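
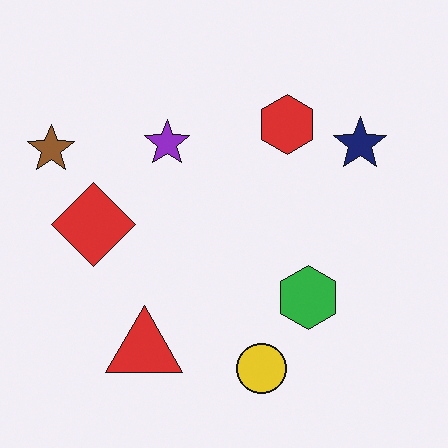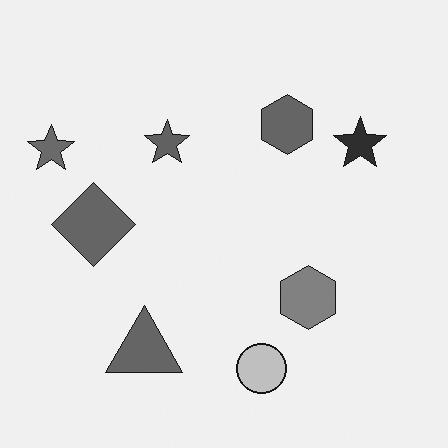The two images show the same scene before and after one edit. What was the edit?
Converted to grayscale.

All color is removed — every shape is now a shade of grey.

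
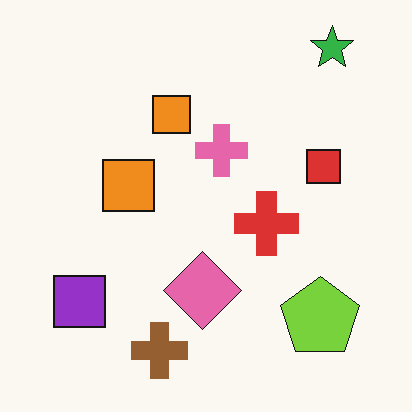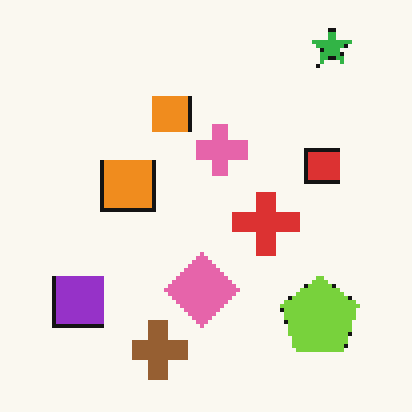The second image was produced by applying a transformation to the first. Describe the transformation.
It was mildly pixelated.

Shapes are reduced to large square blocks; fine edges and outlines are lost — a downscale-then-upscale (mosaic) effect.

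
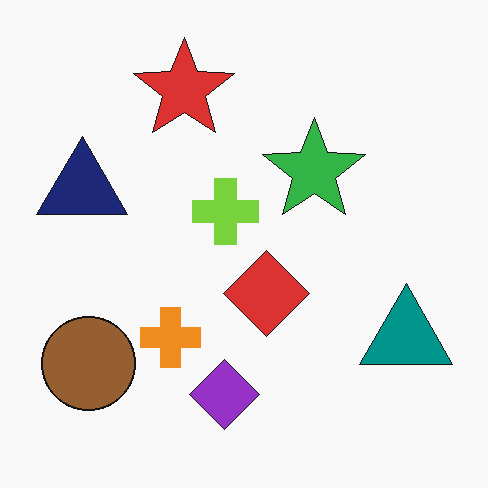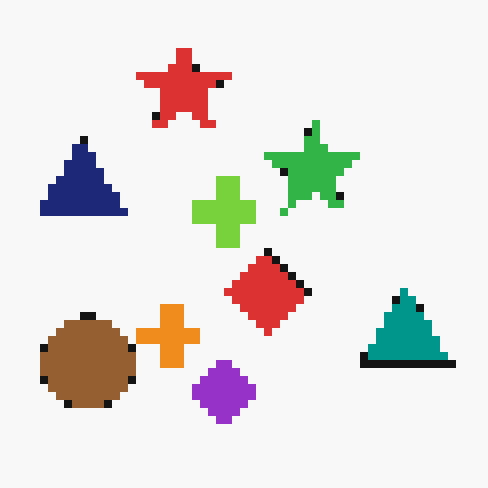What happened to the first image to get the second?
Moderately pixelated.

Shapes are reduced to large square blocks; fine edges and outlines are lost — a downscale-then-upscale (mosaic) effect.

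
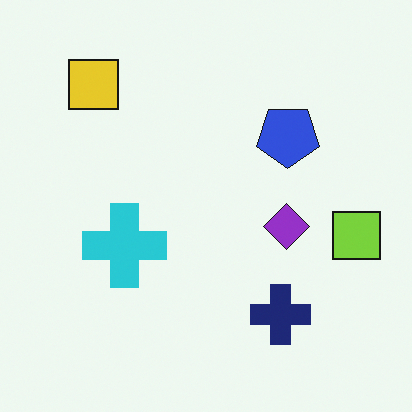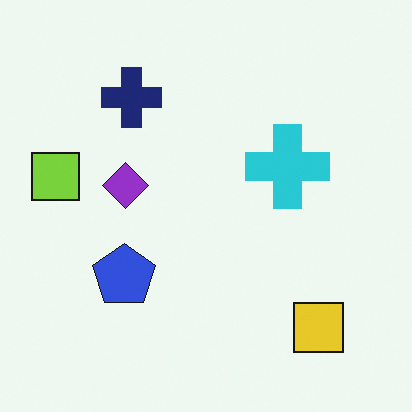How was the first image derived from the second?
Rotated 180°.

The yellow square sits in the bottom-right of the second image and the top-left of the first — consistent with a whole-image 180° rotation.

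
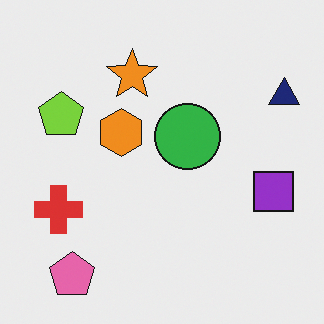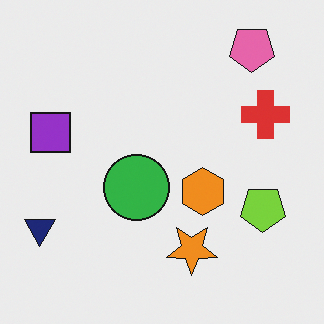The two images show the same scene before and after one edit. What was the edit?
The transformation is: rotated 180°.

The pink pentagon sits in the bottom-left of the first image and the top-right of the second — consistent with a whole-image 180° rotation.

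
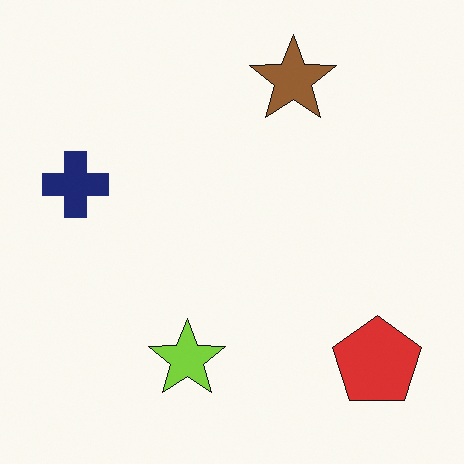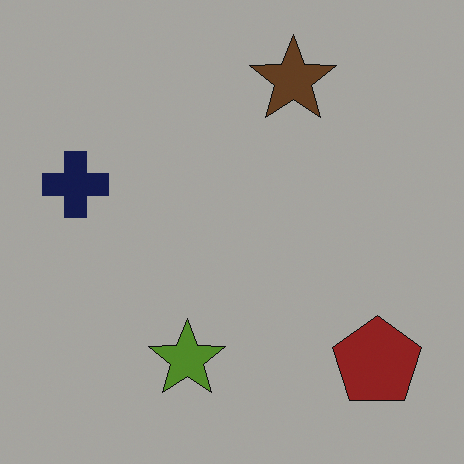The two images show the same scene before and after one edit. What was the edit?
This is the original image substantially darkened.

Every pixel — background and shapes alike — is uniformly darkened.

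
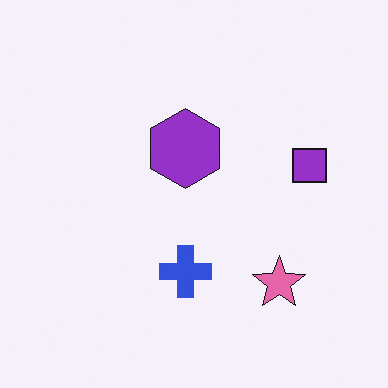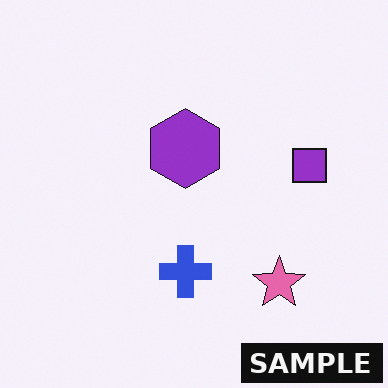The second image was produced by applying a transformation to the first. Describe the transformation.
This is the original image watermarked with the text "SAMPLE" in the lower-right corner.

A dark label reading "SAMPLE" appears in the lower-right corner.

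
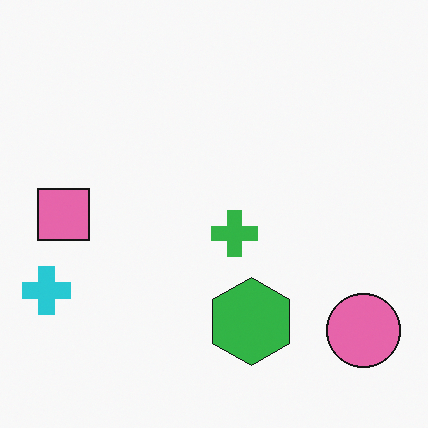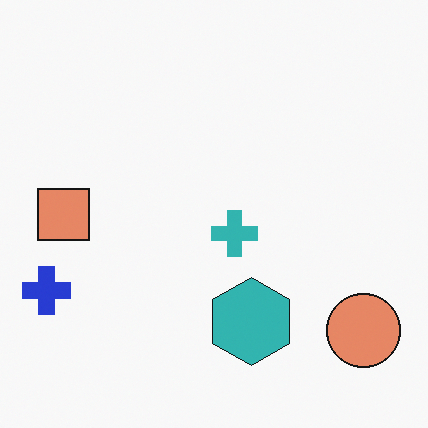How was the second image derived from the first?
It was hue-shifted slightly.

Every shape's color has rotated by the same amount around the hue wheel — a uniform hue shift.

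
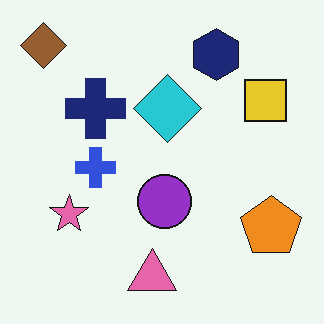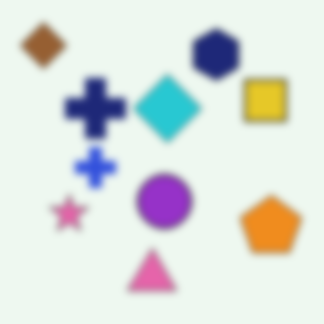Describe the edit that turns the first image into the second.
This is the original image noticeably gaussian-blurred.

Shape edges and outlines are uniformly softened across the whole image.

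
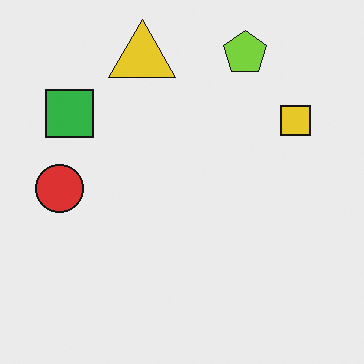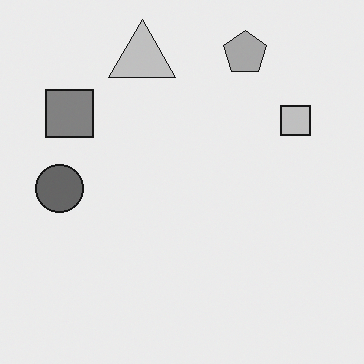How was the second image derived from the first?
This is the original image converted to grayscale.

All color is removed — every shape is now a shade of grey.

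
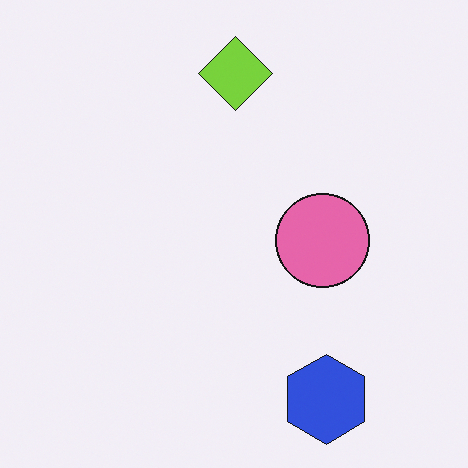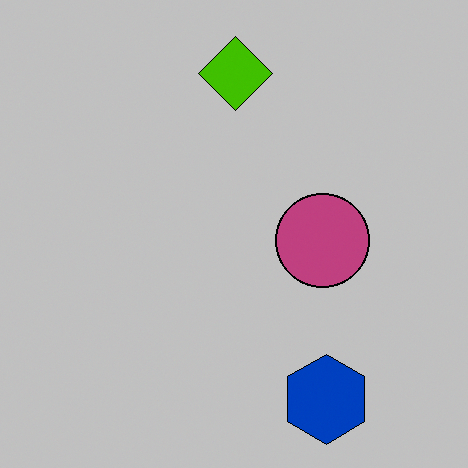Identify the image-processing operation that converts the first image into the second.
The image was aggressively posterized.

Each flat color has snapped to a coarser quantized level — most visibly, the near-white background has dropped to a flat grey.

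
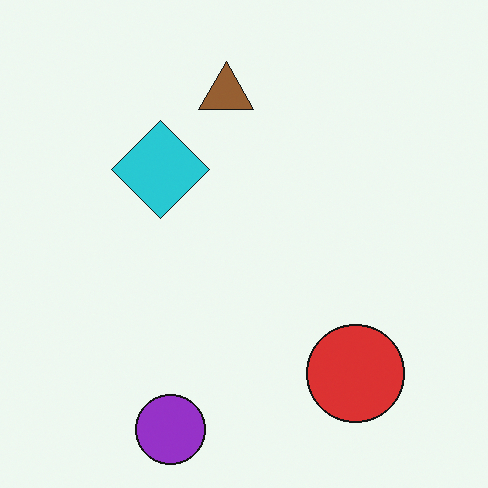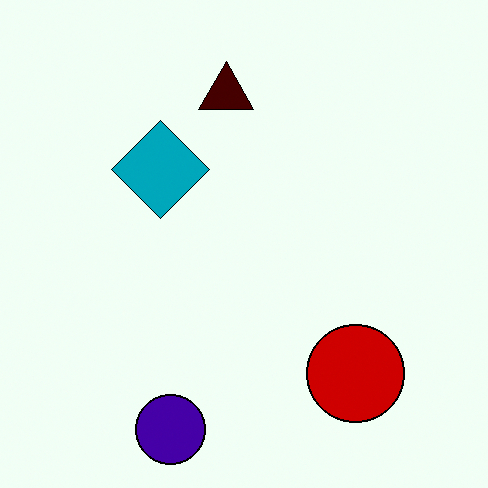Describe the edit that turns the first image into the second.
The second image is the first boosted in contrast.

Tones are pushed away from mid-grey across the whole image — a global contrast change.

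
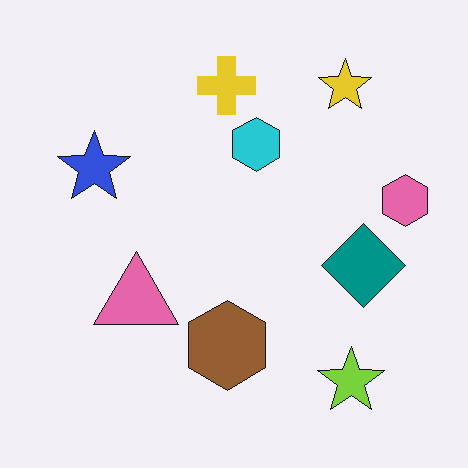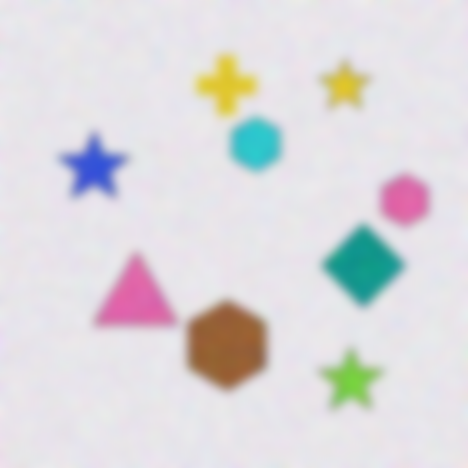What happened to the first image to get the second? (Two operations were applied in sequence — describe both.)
The image was degraded with heavy additive noise, then heavily blurred.

Random speckle covers the whole image, including the flat background. Shape edges and outlines are uniformly softened across the whole image.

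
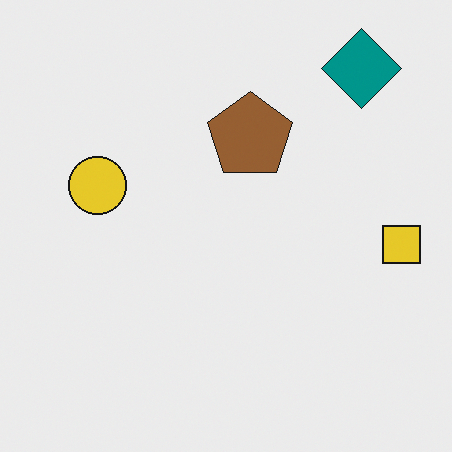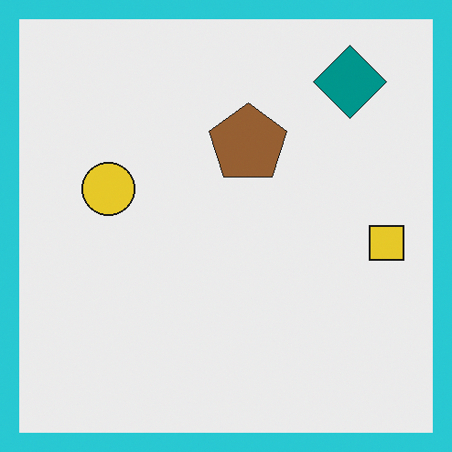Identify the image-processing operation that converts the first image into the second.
This is the original image framed with a cyan border.

A solid cyan frame runs around the edge of the second image, with the content slightly shrunk inside it.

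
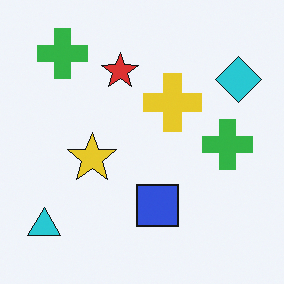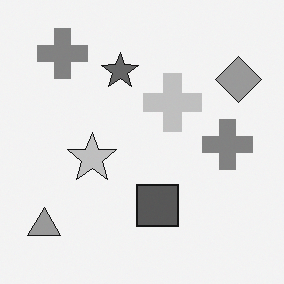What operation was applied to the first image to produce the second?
The transformation is: converted to grayscale.

All color is removed — every shape is now a shade of grey.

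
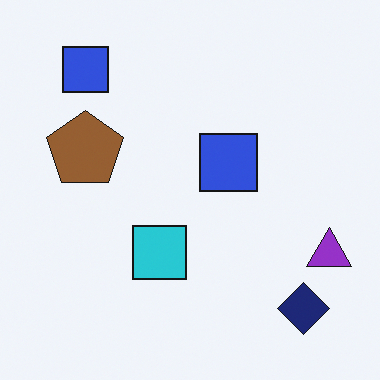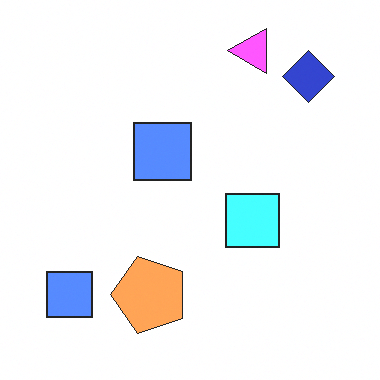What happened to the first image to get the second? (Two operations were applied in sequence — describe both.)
This is the original image rotated 90° counter-clockwise, then noticeably brightened.

The navy diamond sits in the bottom-right of the first image and the top-right of the second — consistent with a whole-image 90° counter-clockwise rotation. Every pixel — background and shapes alike — is uniformly brightened.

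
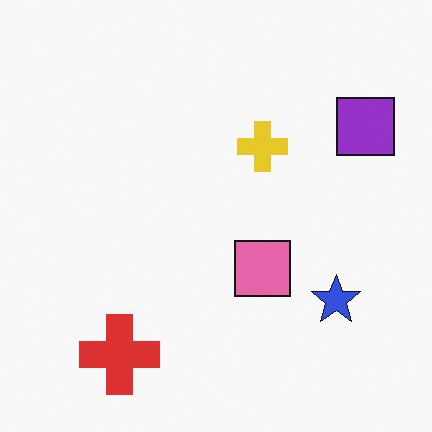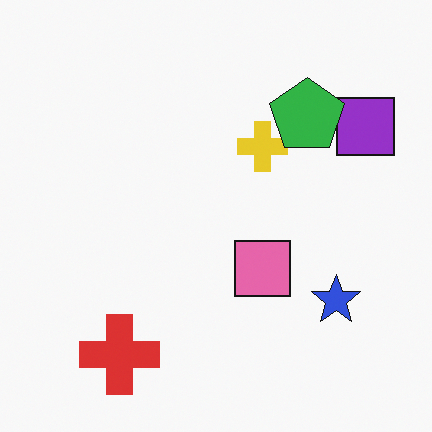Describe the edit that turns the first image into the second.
It was overlaid with an additional green pentagon.

A green pentagon appears in the second image that is absent from the first.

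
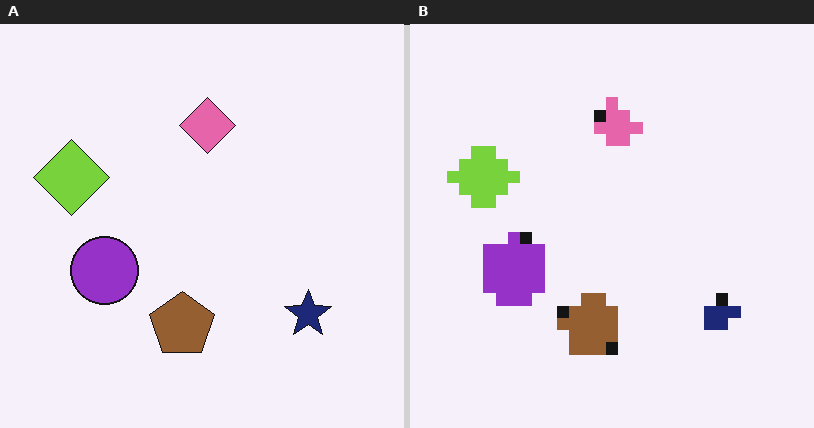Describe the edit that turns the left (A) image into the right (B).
The image was heavily pixelated into large blocks.

Shapes are reduced to large square blocks; fine edges and outlines are lost — a downscale-then-upscale (mosaic) effect.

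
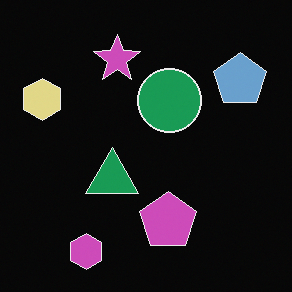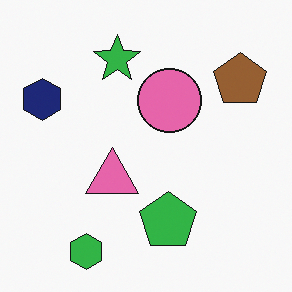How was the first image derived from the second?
This is the original image color-inverted (negative).

The light background has become dark and every shape's color is its complement — a photographic negative.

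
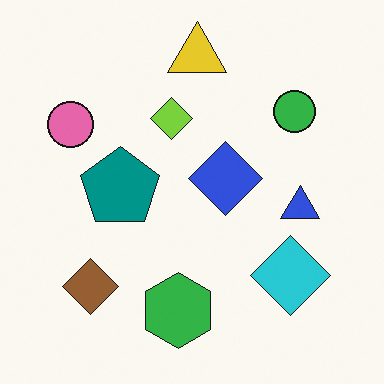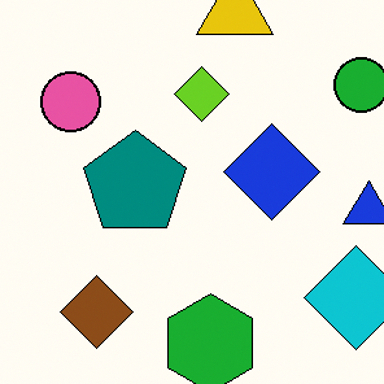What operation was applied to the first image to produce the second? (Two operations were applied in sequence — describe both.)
This is the original image cropped slightly and scaled back up, then given slightly increased contrast.

The visible shapes are larger and the field of view is narrower; shapes near the original edges may be partly or wholly outside the frame — a crop-and-rescale. Tones are pushed away from mid-grey across the whole image — a global contrast change.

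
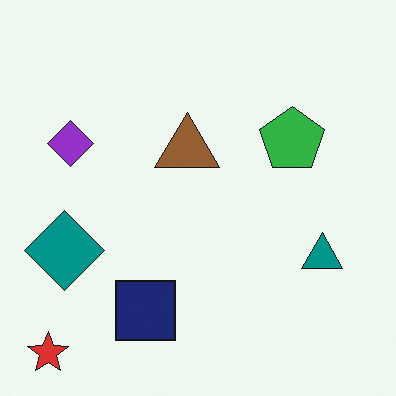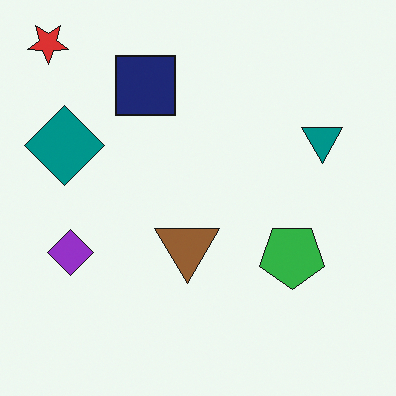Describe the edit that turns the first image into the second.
The transformation is: flipped vertically (top ↔ bottom).

The red star is in the bottom-left of the first image and the top-left of the second — shapes on opposite sides of the horizontal midline have swapped in a mirror flip.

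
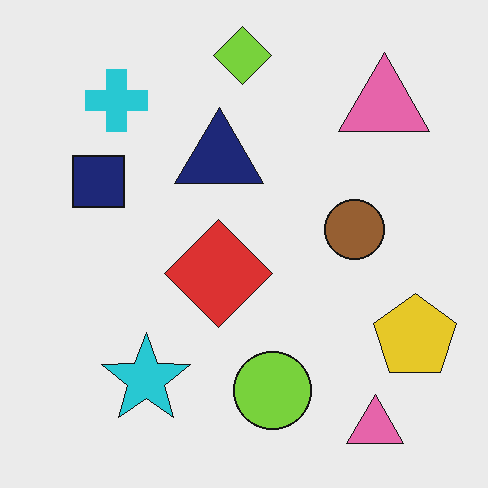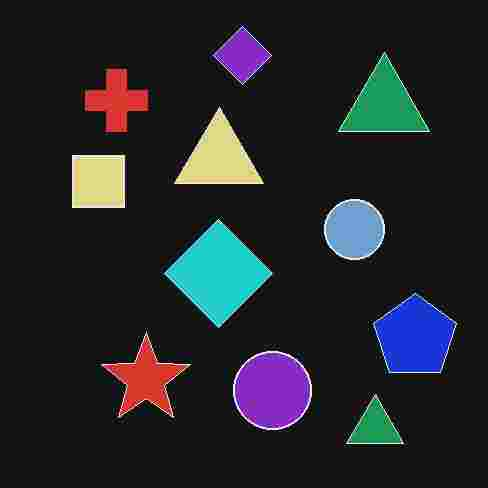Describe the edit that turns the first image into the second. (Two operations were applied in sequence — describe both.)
The transformation is: color-inverted (negative), then heavily JPEG-compressed with obvious blocking artifacts.

The light background has become dark and every shape's color is its complement — a photographic negative. Blocky 8×8 compression artifacts appear around shape edges and the flat background shows ringing — characteristic JPEG degradation.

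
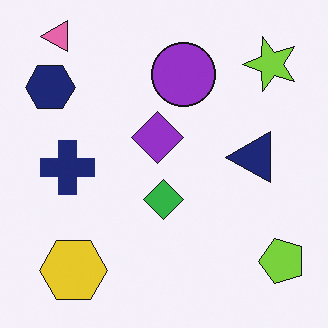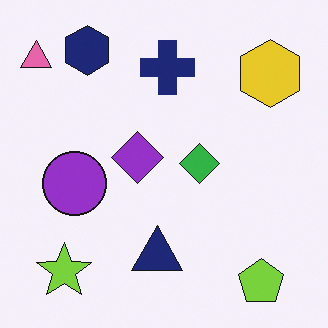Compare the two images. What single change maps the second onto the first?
It was transposed (reflected across the top-left ↔ bottom-right diagonal).

Shapes have swapped their row and column positions — what was in the top-right is now in the bottom-left — a diagonal reflection.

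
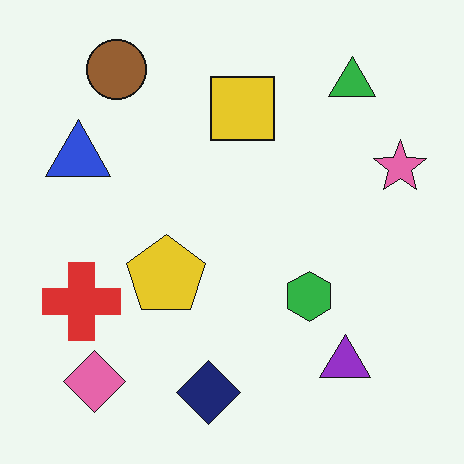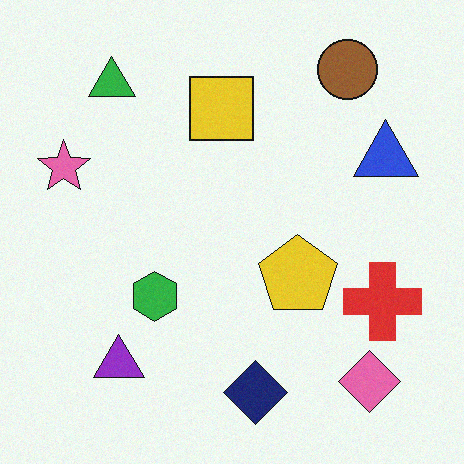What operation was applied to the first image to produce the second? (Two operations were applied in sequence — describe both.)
The second image is the first flipped horizontally (left ↔ right), then degraded with a light layer of grain.

The pink star is in the right of the first image and the left of the second — shapes on opposite sides of the vertical midline have swapped in a mirror flip. Random speckle covers the whole image, including the flat background.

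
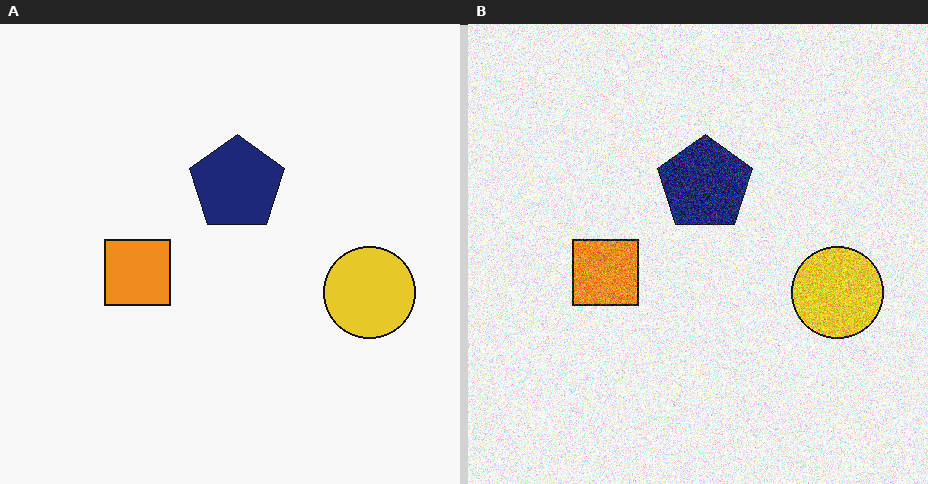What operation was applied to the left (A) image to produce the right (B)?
The right (B) image is the left (A) degraded with a thick layer of grain.

Random speckle covers the whole image, including the flat background.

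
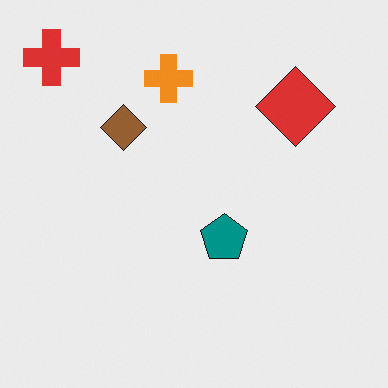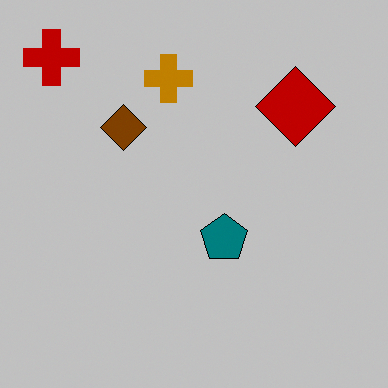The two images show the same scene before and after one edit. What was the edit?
The transformation is: aggressively posterized.

Each flat color has snapped to a coarser quantized level — most visibly, the near-white background has dropped to a flat grey.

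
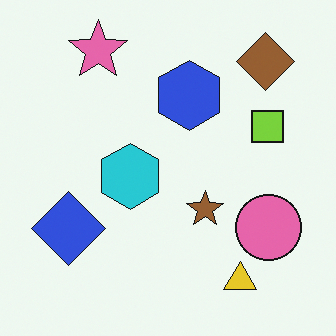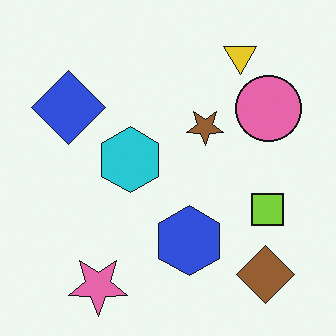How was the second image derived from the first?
Flipped vertically (top ↔ bottom).

The pink star is in the top-left of the first image and the bottom-left of the second — shapes on opposite sides of the horizontal midline have swapped in a mirror flip.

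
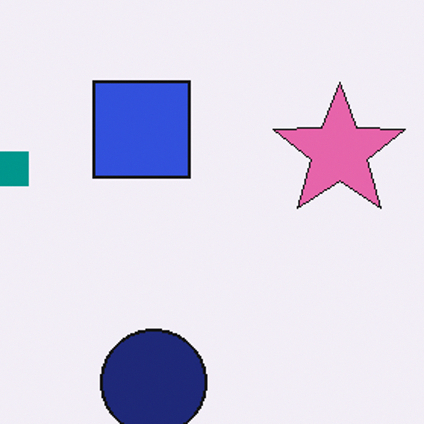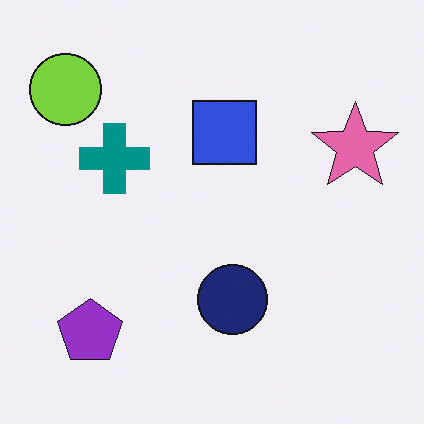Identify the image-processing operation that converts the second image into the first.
The image was cropped to a modestly smaller region and rescaled.

The visible shapes are larger and the field of view is narrower; shapes near the original edges may be partly or wholly outside the frame — a crop-and-rescale.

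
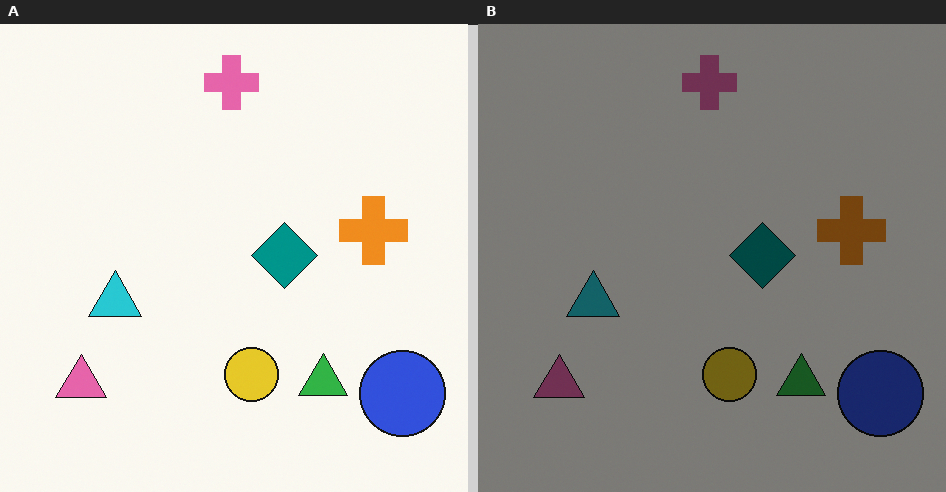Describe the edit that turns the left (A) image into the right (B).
The image was noticeably darkened.

Every pixel — background and shapes alike — is uniformly darkened.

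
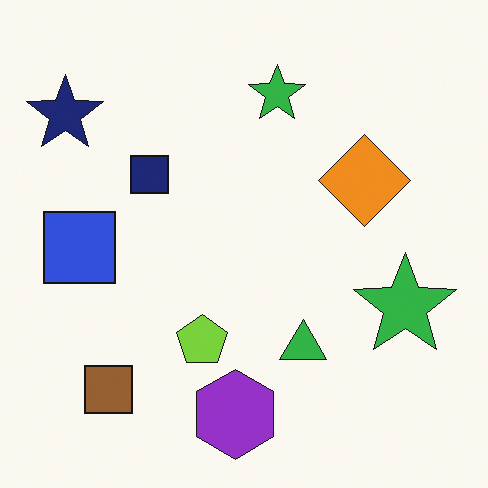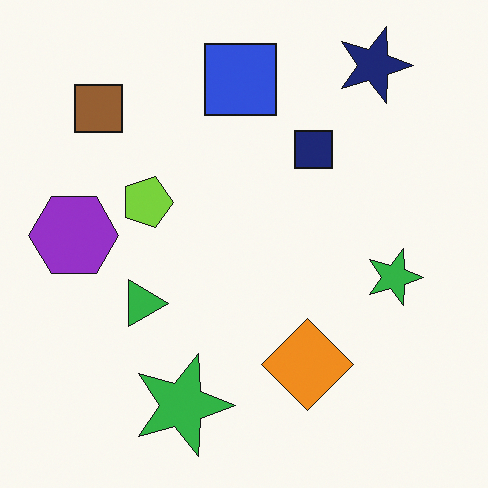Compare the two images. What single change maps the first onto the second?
Rotated 90° clockwise.

The navy star sits in the top-left of the first image and the top-right of the second — consistent with a whole-image 90° clockwise rotation.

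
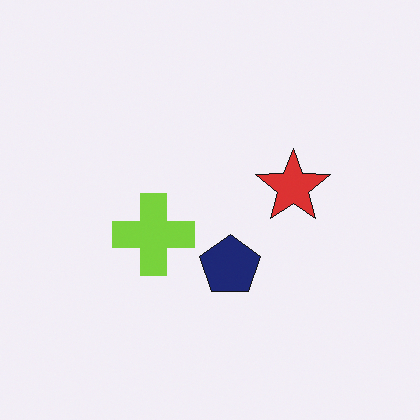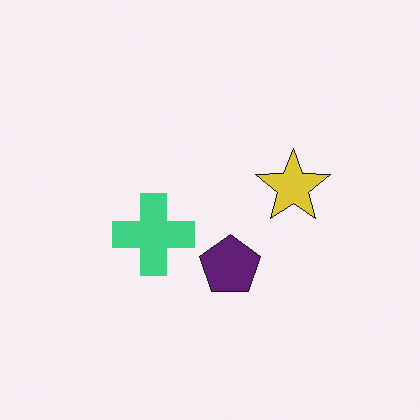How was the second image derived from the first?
This is the original image hue-shifted by a small amount.

Every shape's color has rotated by the same amount around the hue wheel — a uniform hue shift.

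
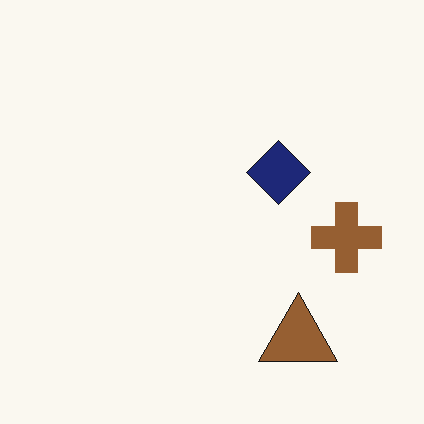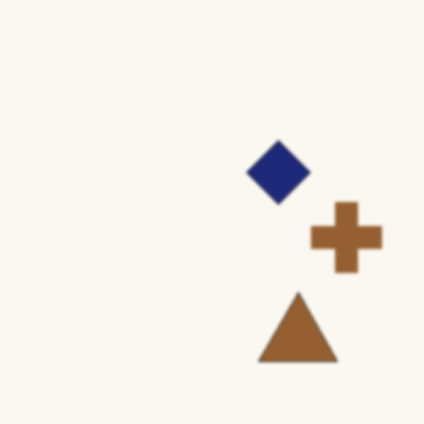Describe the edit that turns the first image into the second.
The image was lightly blurred.

Shape edges and outlines are uniformly softened across the whole image.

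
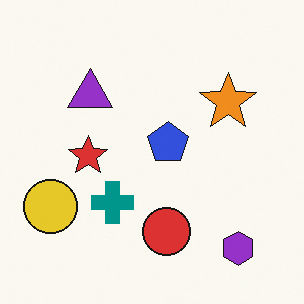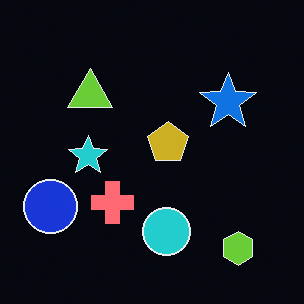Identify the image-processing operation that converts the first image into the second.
The transformation is: color-inverted (negative).

The light background has become dark and every shape's color is its complement — a photographic negative.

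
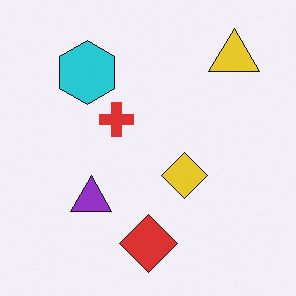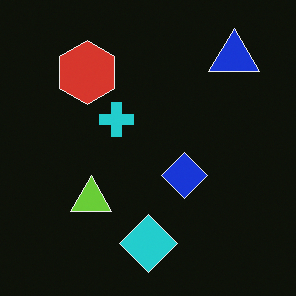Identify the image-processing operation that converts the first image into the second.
The second image is the first color-inverted (negative).

The light background has become dark and every shape's color is its complement — a photographic negative.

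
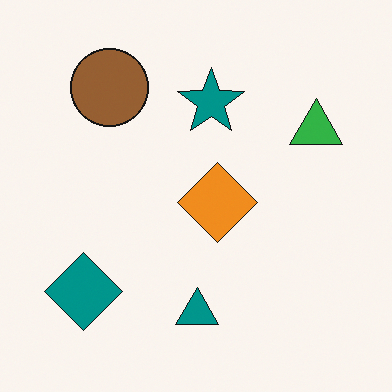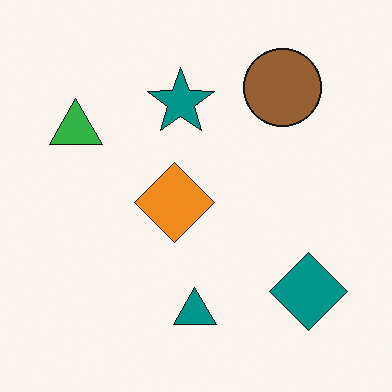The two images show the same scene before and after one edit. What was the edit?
The transformation is: flipped horizontally (left ↔ right).

The green triangle is in the top-right of the first image and the top-left of the second — shapes on opposite sides of the vertical midline have swapped in a mirror flip.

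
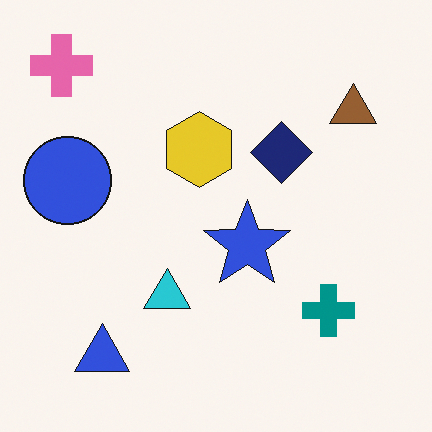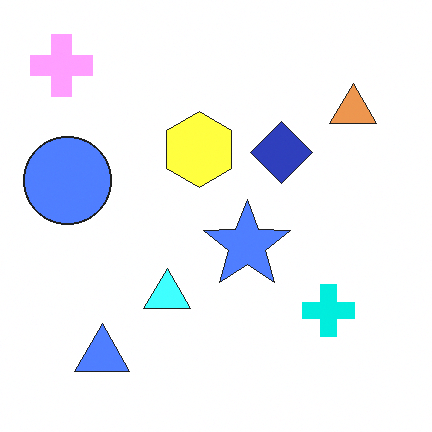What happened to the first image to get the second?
Substantially brightened.

Every pixel — background and shapes alike — is uniformly brightened.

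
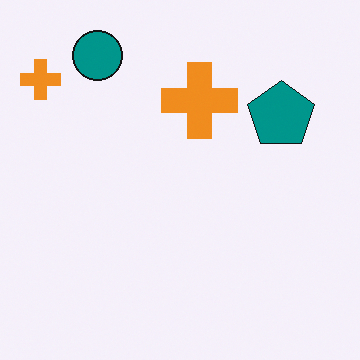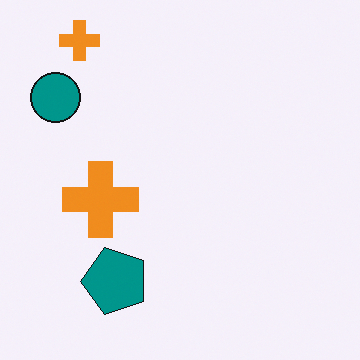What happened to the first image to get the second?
It was transposed (reflected across the top-left ↔ bottom-right diagonal).

Shapes have swapped their row and column positions — what was in the top-right is now in the bottom-left — a diagonal reflection.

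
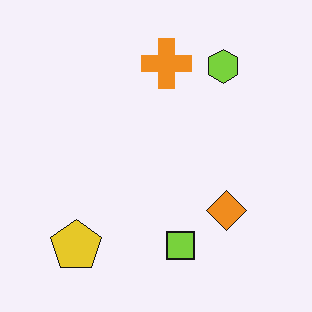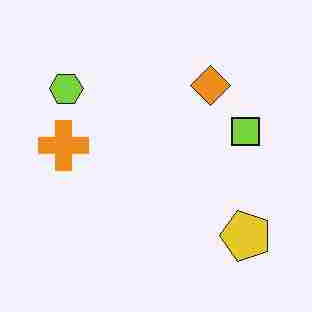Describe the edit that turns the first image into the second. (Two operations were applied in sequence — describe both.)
It was degraded with heavy JPEG compression, then rotated 90° counter-clockwise.

Blocky 8×8 compression artifacts appear around shape edges and the flat background shows ringing — characteristic JPEG degradation. The yellow pentagon sits in the bottom-left of the first image and the bottom-right of the second — consistent with a whole-image 90° counter-clockwise rotation.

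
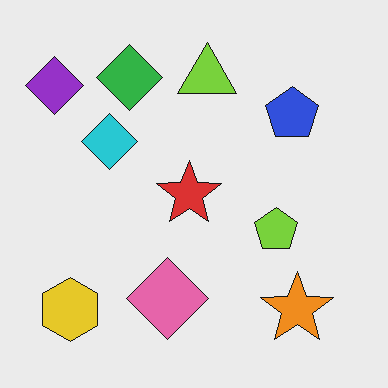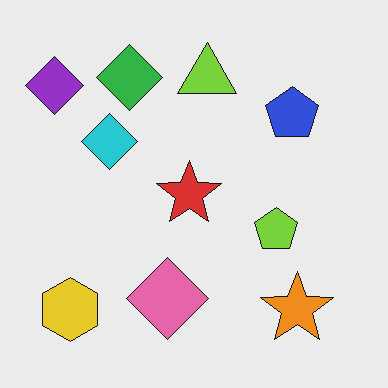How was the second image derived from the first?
The image was JPEG-compressed with visible artifacts.

Blocky 8×8 compression artifacts appear around shape edges and the flat background shows ringing — characteristic JPEG degradation.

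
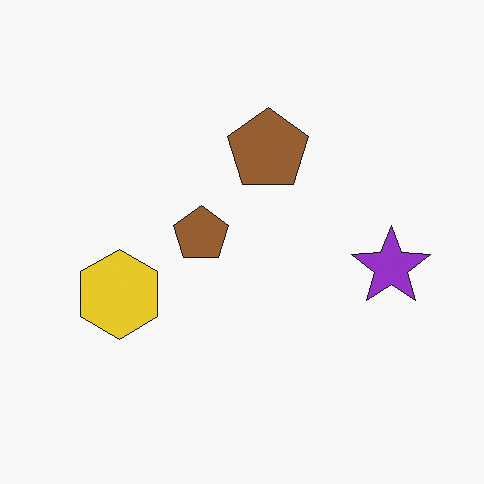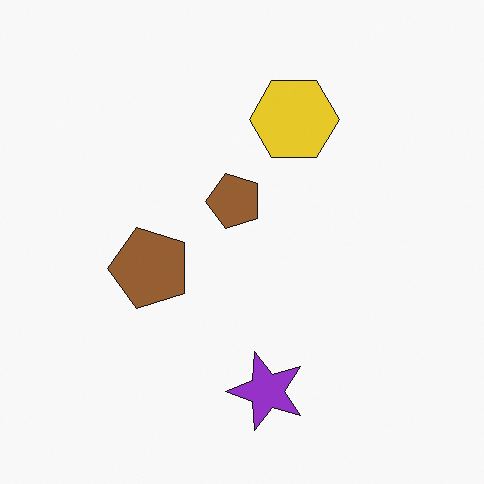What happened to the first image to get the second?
It was transposed (reflected across the top-left ↔ bottom-right diagonal).

Shapes have swapped their row and column positions — what was in the top-right is now in the bottom-left — a diagonal reflection.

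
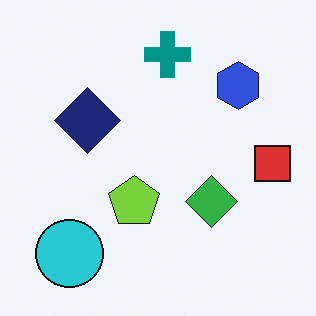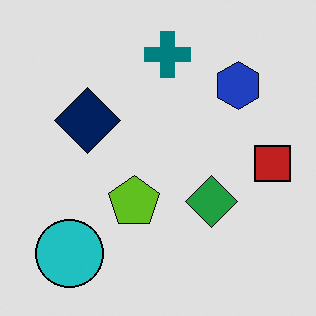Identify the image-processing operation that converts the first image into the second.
This is the original image posterized to a reduced palette.

Each flat color has snapped to a coarser quantized level — most visibly, the near-white background has dropped to a flat grey.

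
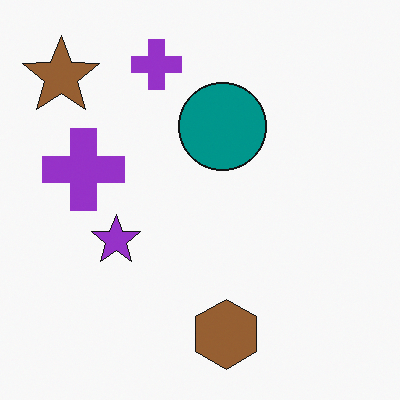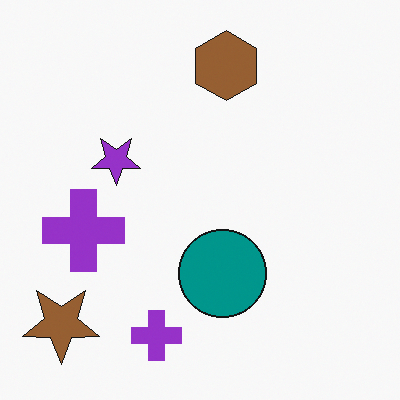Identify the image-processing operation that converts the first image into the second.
Flipped vertically (top ↔ bottom).

The brown hexagon is in the bottom of the first image and the top of the second — shapes on opposite sides of the horizontal midline have swapped in a mirror flip.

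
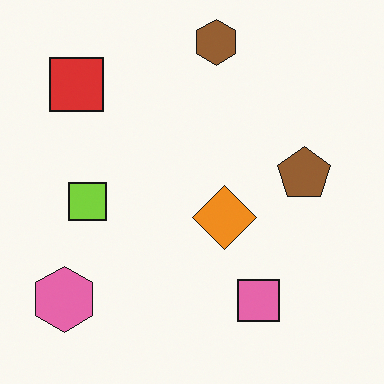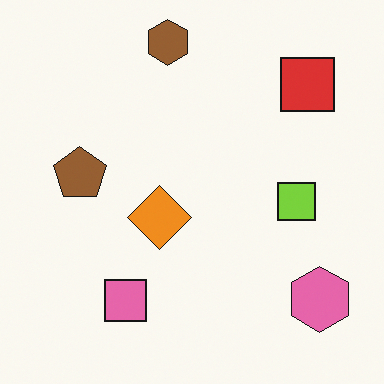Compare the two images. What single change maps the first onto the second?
This is the original image flipped horizontally (left ↔ right).

The pink hexagon is in the bottom-left of the first image and the bottom-right of the second — shapes on opposite sides of the vertical midline have swapped in a mirror flip.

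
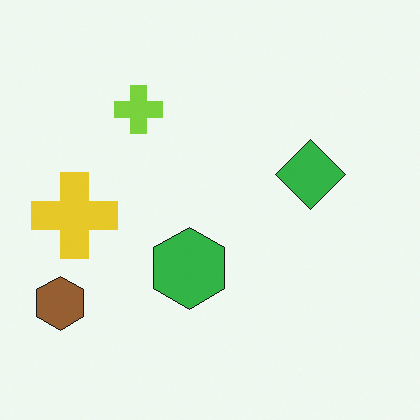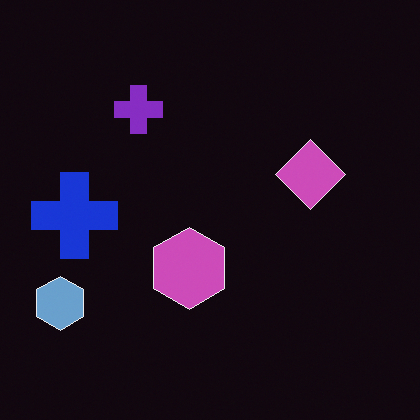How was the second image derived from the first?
The second image is the first color-inverted (negative).

The light background has become dark and every shape's color is its complement — a photographic negative.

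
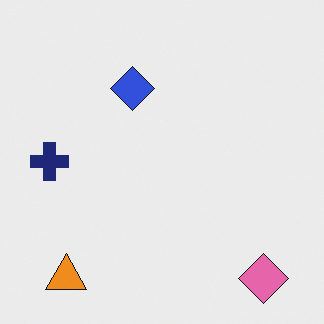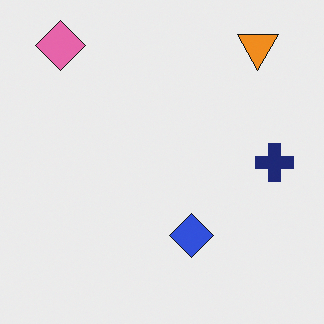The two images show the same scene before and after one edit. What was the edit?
The second image is the first rotated 180°.

The pink diamond sits in the bottom-right of the first image and the top-left of the second — consistent with a whole-image 180° rotation.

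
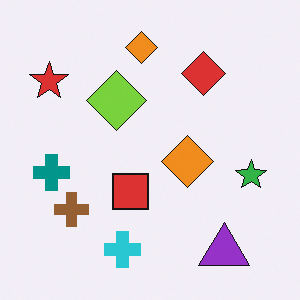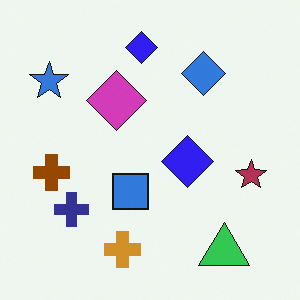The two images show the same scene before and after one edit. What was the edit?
This is the original image hue-shifted by a large amount.

Every shape's color has rotated by the same amount around the hue wheel — a uniform hue shift.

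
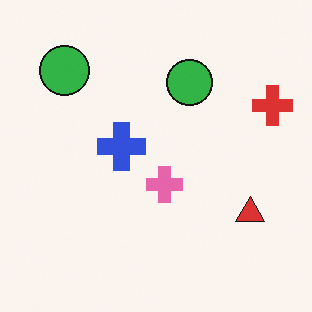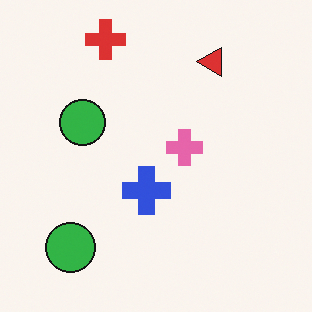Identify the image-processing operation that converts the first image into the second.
This is the original image rotated 90° counter-clockwise.

The red cross sits in the right of the first image and the top of the second — consistent with a whole-image 90° counter-clockwise rotation.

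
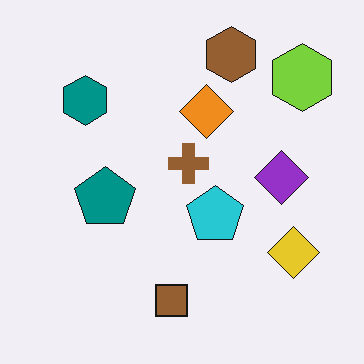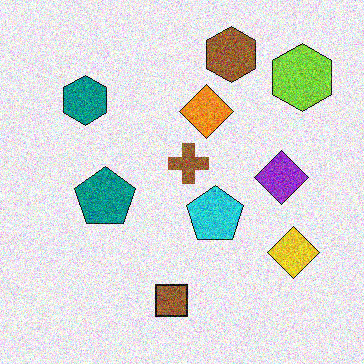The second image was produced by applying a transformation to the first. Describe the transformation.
It was degraded with strong gaussian noise.

Random speckle covers the whole image, including the flat background.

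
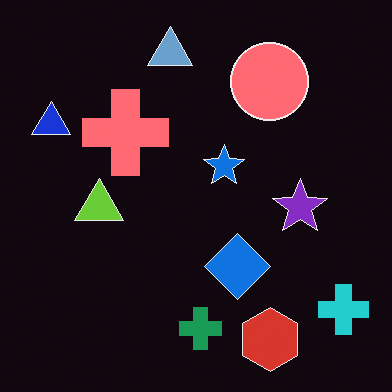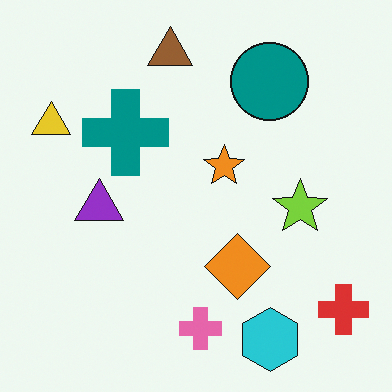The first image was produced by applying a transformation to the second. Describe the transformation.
The transformation is: color-inverted (negative).

The light background has become dark and every shape's color is its complement — a photographic negative.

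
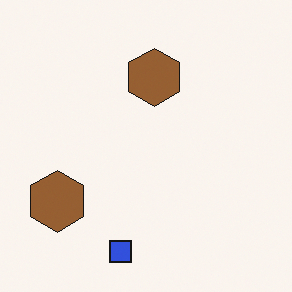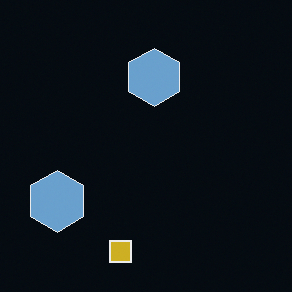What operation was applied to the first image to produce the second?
Color-inverted (negative).

The light background has become dark and every shape's color is its complement — a photographic negative.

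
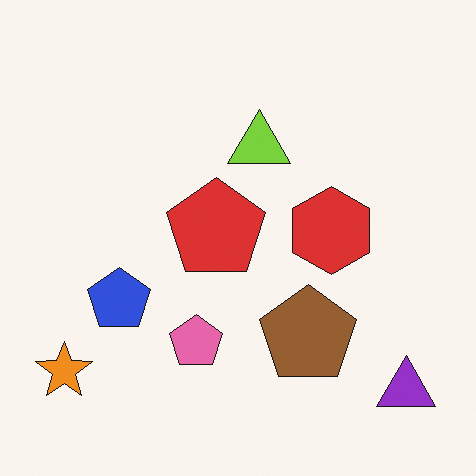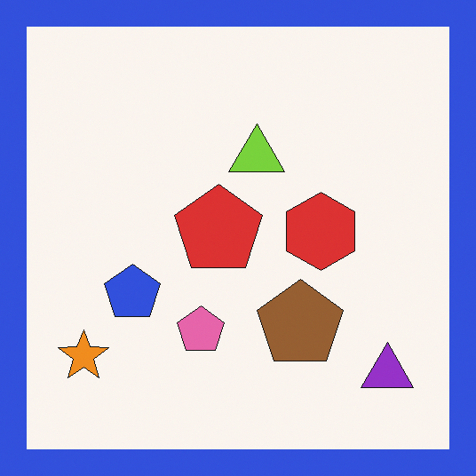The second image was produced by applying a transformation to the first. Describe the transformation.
The second image is the first framed with a blue border.

A solid blue frame runs around the edge of the second image, with the content slightly shrunk inside it.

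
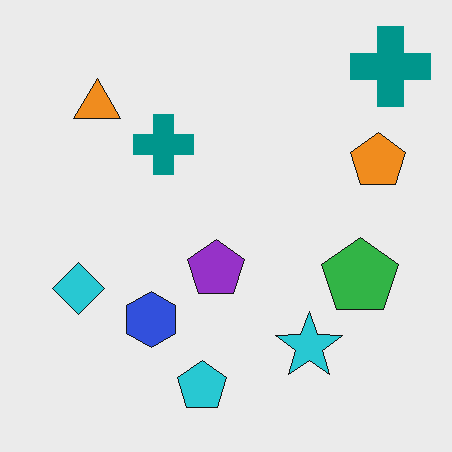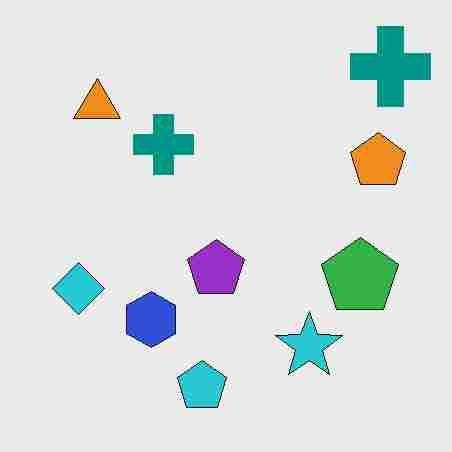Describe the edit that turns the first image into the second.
Degraded with heavy JPEG compression.

Blocky 8×8 compression artifacts appear around shape edges and the flat background shows ringing — characteristic JPEG degradation.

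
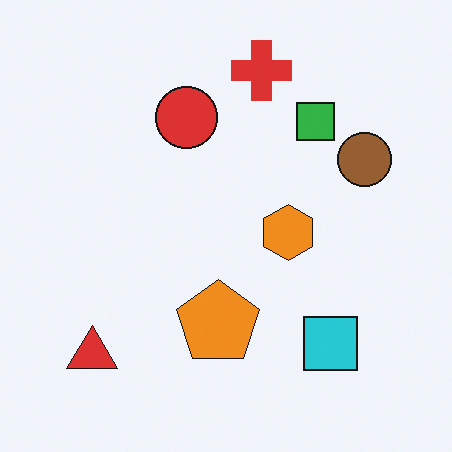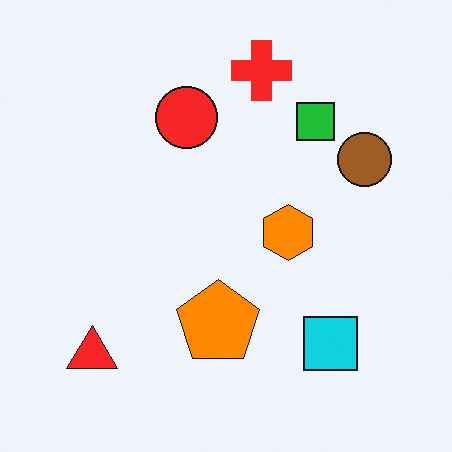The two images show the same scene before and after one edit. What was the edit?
The second image is the first slightly oversaturated.

All colors are more vivid — a global saturation change.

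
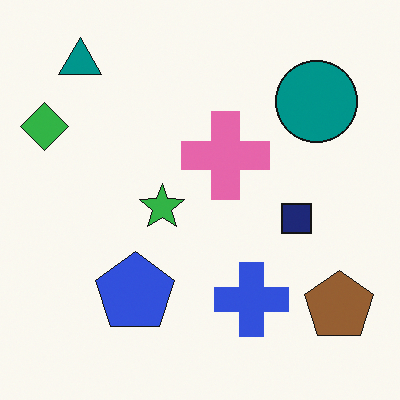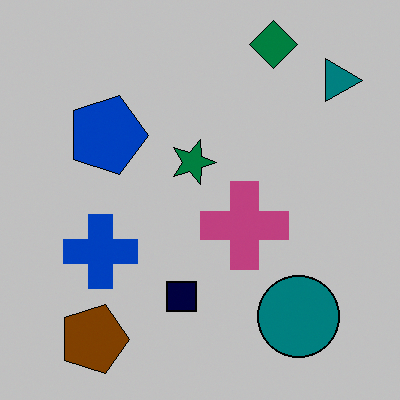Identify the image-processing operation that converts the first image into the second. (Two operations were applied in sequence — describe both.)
Rotated 90° clockwise, then heavily posterized to just a handful of flat colors.

The teal triangle sits in the top-left of the first image and the top-right of the second — consistent with a whole-image 90° clockwise rotation. Each flat color has snapped to a coarser quantized level — most visibly, the near-white background has dropped to a flat grey.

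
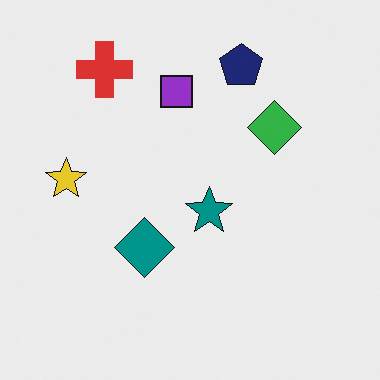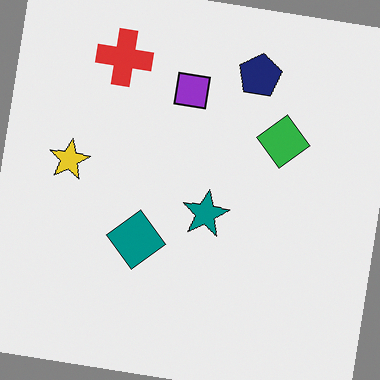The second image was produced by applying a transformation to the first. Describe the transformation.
It was rotated clockwise by a slight angle.

Every shape is tilted by the same angle and the image corners show triangular fill wedges — a whole-image rotation by a non-right angle.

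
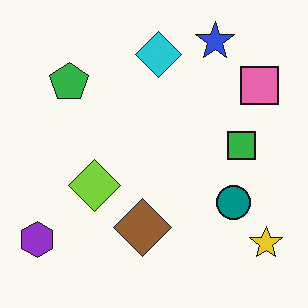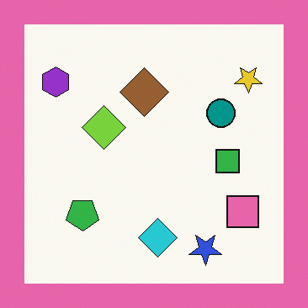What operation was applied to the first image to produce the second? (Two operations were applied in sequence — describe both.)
The image was flipped vertically (top ↔ bottom), then framed with a pink border.

The blue star is in the top-right of the first image and the bottom-right of the second — shapes on opposite sides of the horizontal midline have swapped in a mirror flip. A solid pink frame runs around the edge of the second image, with the content slightly shrunk inside it.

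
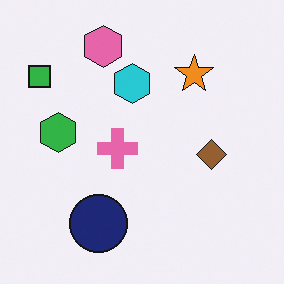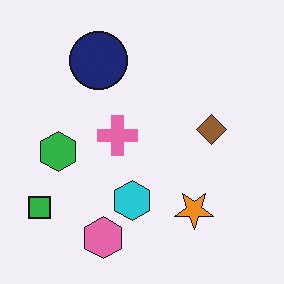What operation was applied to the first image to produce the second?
This is the original image flipped vertically (top ↔ bottom).

The pink hexagon is in the top of the first image and the bottom of the second — shapes on opposite sides of the horizontal midline have swapped in a mirror flip.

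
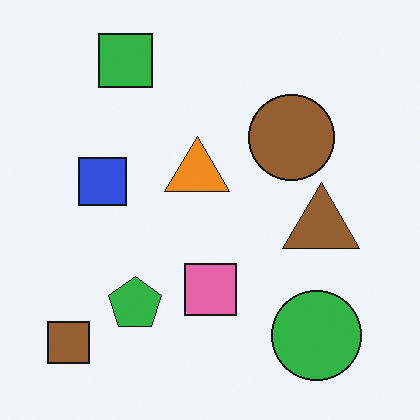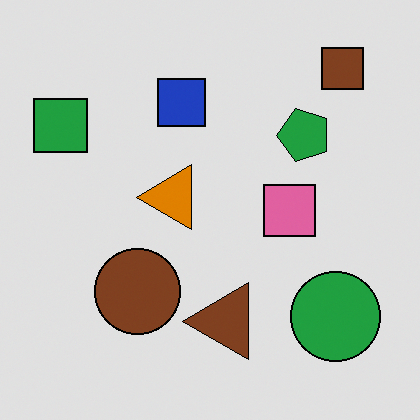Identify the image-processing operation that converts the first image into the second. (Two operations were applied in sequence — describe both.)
It was moderately posterized, then transposed (reflected across the top-left ↔ bottom-right diagonal).

Each flat color has snapped to a coarser quantized level — most visibly, the near-white background has dropped to a flat grey. Shapes have swapped their row and column positions — what was in the top-right is now in the bottom-left — a diagonal reflection.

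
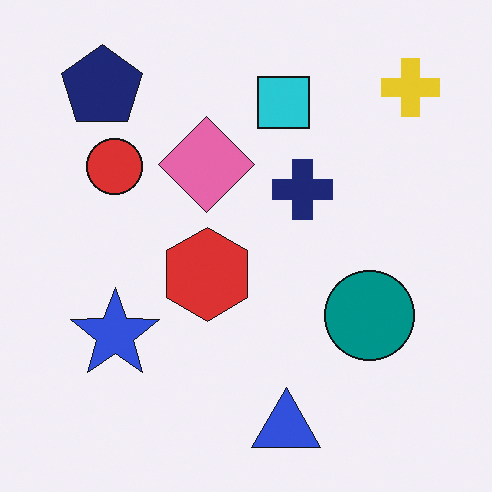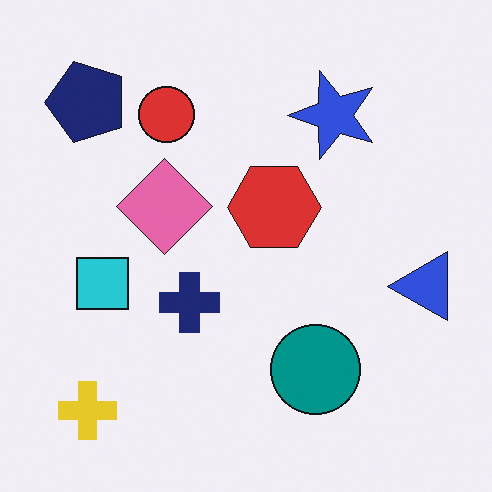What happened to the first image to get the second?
The transformation is: transposed (reflected across the top-left ↔ bottom-right diagonal).

Shapes have swapped their row and column positions — what was in the top-right is now in the bottom-left — a diagonal reflection.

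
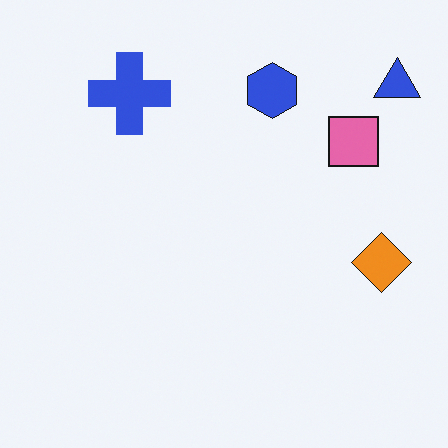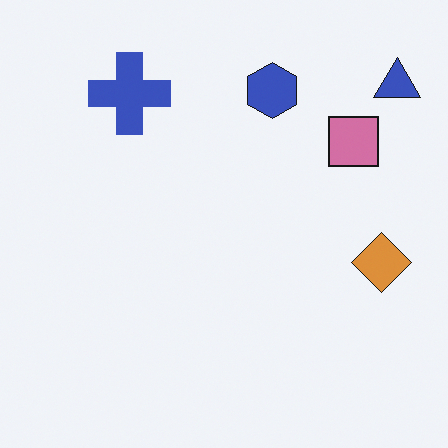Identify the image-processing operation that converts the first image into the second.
The image was slightly desaturated.

All colors are more muted and greyish — a global saturation change.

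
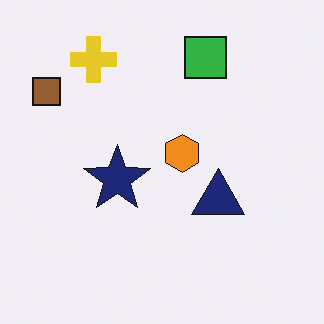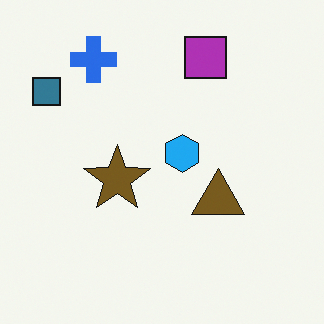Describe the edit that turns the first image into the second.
Hue-shifted through roughly half the color wheel.

Every shape's color has rotated by the same amount around the hue wheel — a uniform hue shift.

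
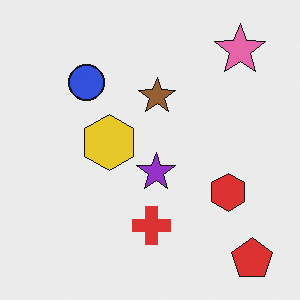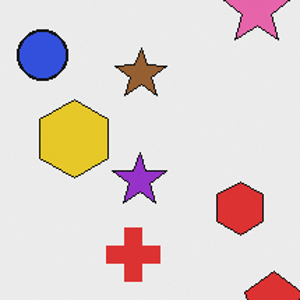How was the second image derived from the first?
This is the original image cropped slightly and scaled back up.

The visible shapes are larger and the field of view is narrower; shapes near the original edges may be partly or wholly outside the frame — a crop-and-rescale.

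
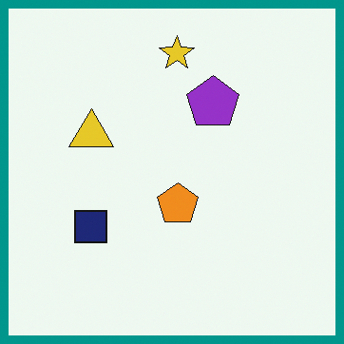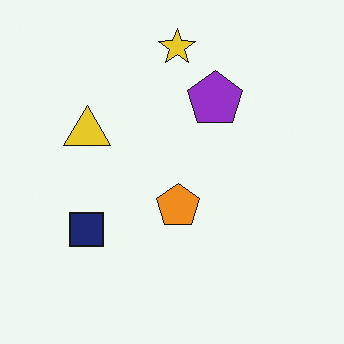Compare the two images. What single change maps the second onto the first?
It was framed with a teal border.

A solid teal frame runs around the edge of the first image, with the content slightly shrunk inside it.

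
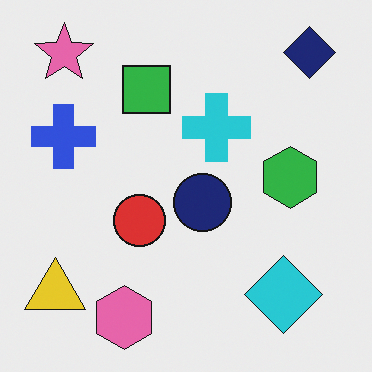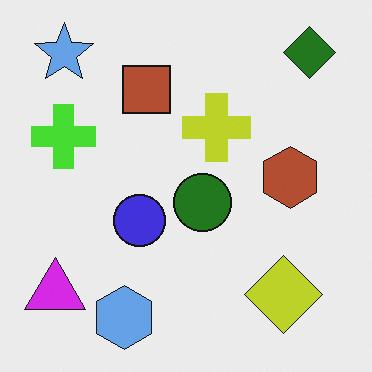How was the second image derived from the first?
The image was hue-shifted through roughly half the color wheel.

Every shape's color has rotated by the same amount around the hue wheel — a uniform hue shift.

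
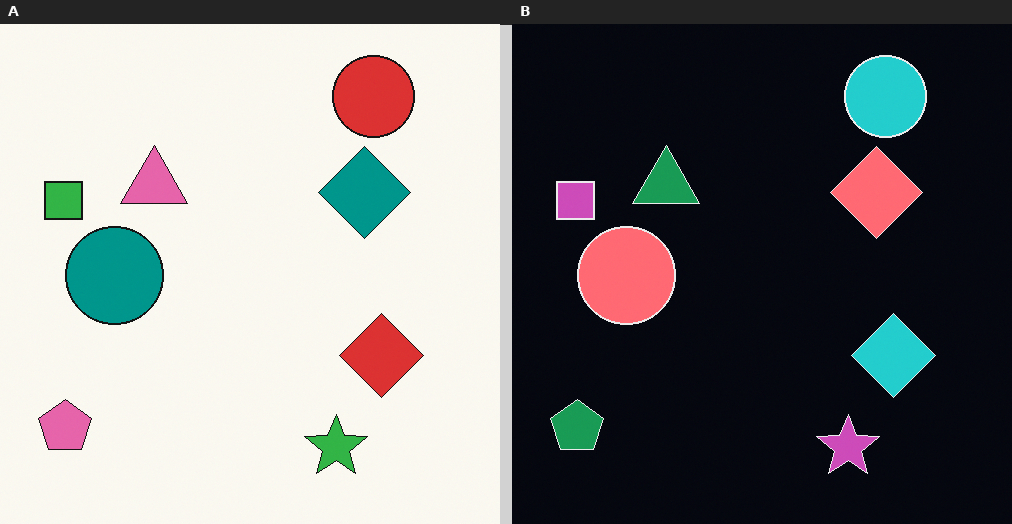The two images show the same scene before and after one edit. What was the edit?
The image was color-inverted (negative).

The light background has become dark and every shape's color is its complement — a photographic negative.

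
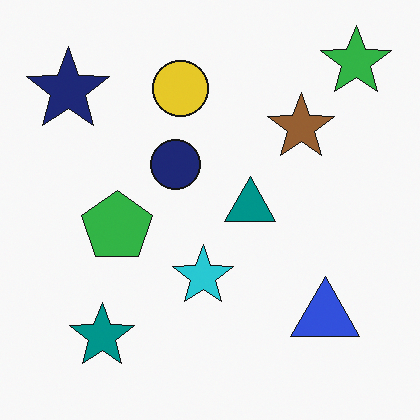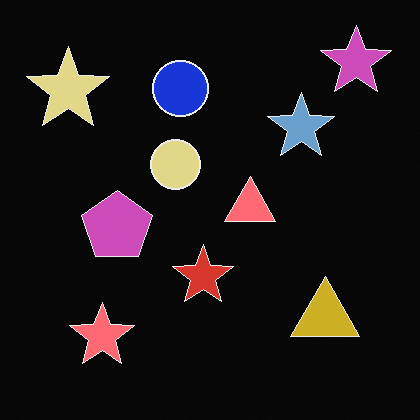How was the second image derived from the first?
Color-inverted (negative).

The light background has become dark and every shape's color is its complement — a photographic negative.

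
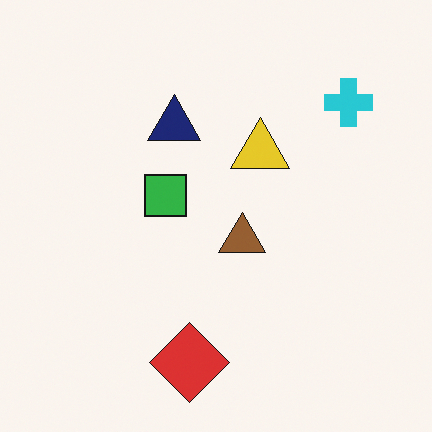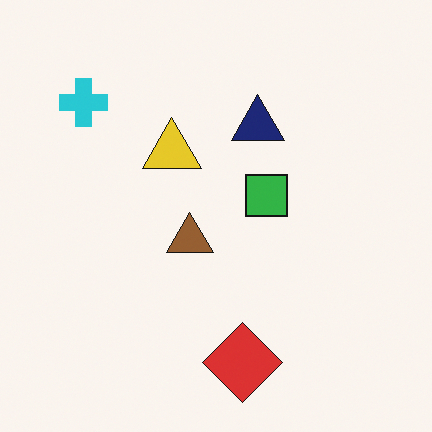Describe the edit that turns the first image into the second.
Flipped horizontally (left ↔ right).

The cyan cross is in the top-right of the first image and the top-left of the second — shapes on opposite sides of the vertical midline have swapped in a mirror flip.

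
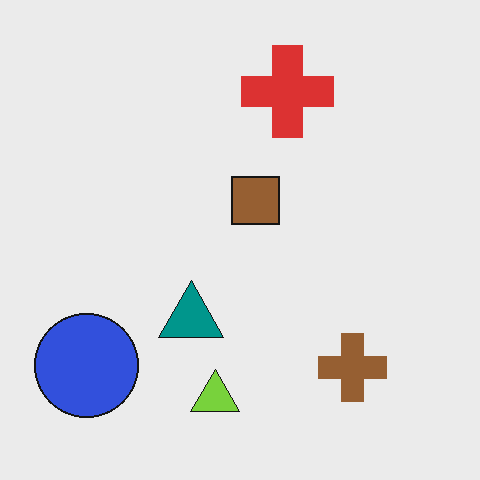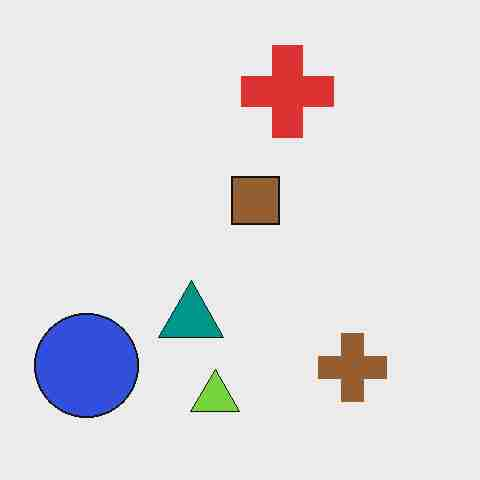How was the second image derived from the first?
Heavily JPEG-compressed with obvious blocking artifacts.

Blocky 8×8 compression artifacts appear around shape edges and the flat background shows ringing — characteristic JPEG degradation.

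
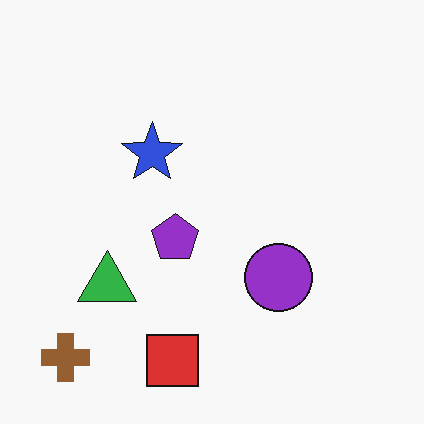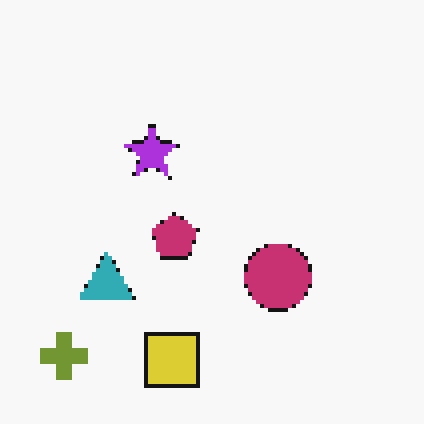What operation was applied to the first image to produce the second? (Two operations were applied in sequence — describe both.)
The second image is the first lightly pixelated (a mild mosaic effect), then hue-shifted slightly.

Shapes are reduced to large square blocks; fine edges and outlines are lost — a downscale-then-upscale (mosaic) effect. Every shape's color has rotated by the same amount around the hue wheel — a uniform hue shift.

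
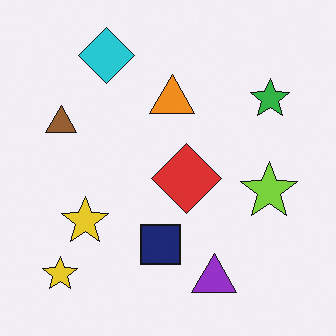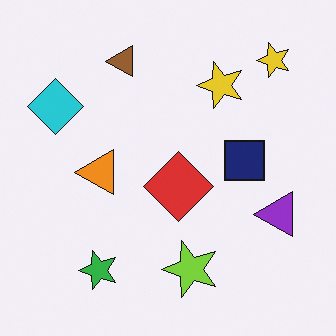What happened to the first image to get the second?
The image was transposed (reflected across the top-left ↔ bottom-right diagonal).

Shapes have swapped their row and column positions — what was in the top-right is now in the bottom-left — a diagonal reflection.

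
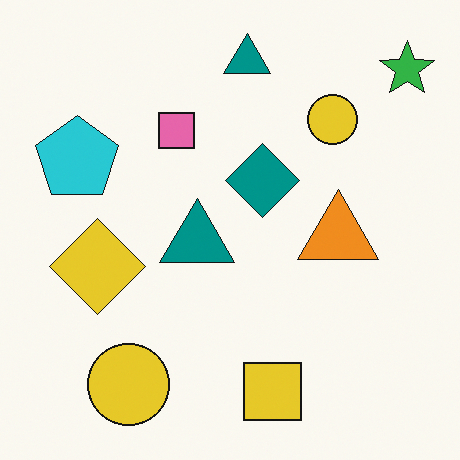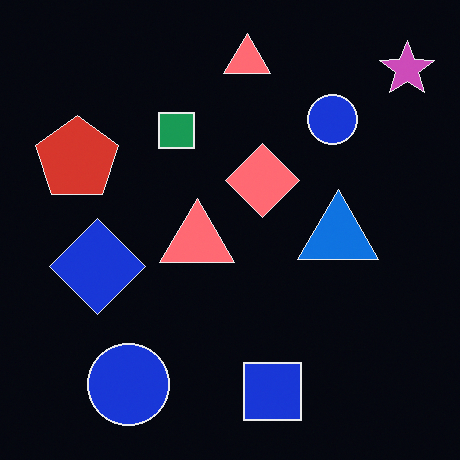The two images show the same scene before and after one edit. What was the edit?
The second image is the first color-inverted (negative).

The light background has become dark and every shape's color is its complement — a photographic negative.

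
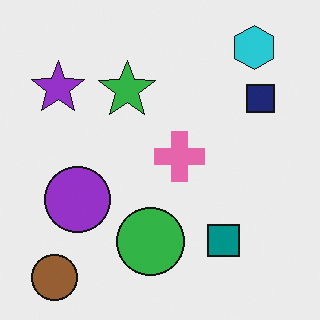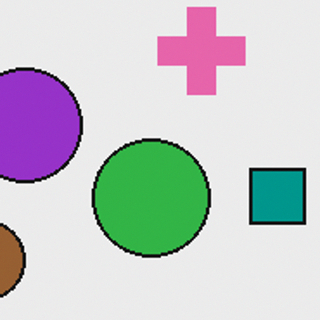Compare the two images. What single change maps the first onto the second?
The second image is the first cropped tightly and scaled back up.

The visible shapes are larger and the field of view is narrower; shapes near the original edges may be partly or wholly outside the frame — a crop-and-rescale.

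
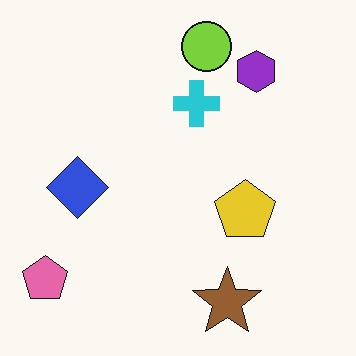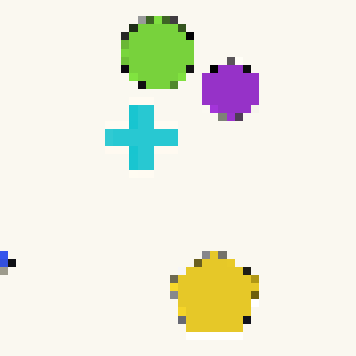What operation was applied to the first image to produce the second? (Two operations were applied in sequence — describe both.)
The second image is the first cropped slightly and scaled back up, then pixelated into visible square blocks.

The visible shapes are larger and the field of view is narrower; shapes near the original edges may be partly or wholly outside the frame — a crop-and-rescale. Shapes are reduced to large square blocks; fine edges and outlines are lost — a downscale-then-upscale (mosaic) effect.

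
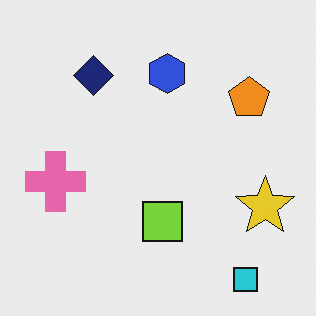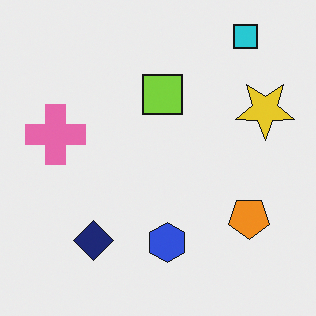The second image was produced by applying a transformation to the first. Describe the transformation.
The image was flipped vertically (top ↔ bottom).

The cyan square is in the bottom-right of the first image and the top-right of the second — shapes on opposite sides of the horizontal midline have swapped in a mirror flip.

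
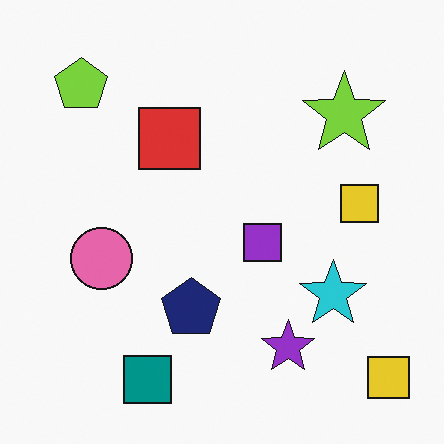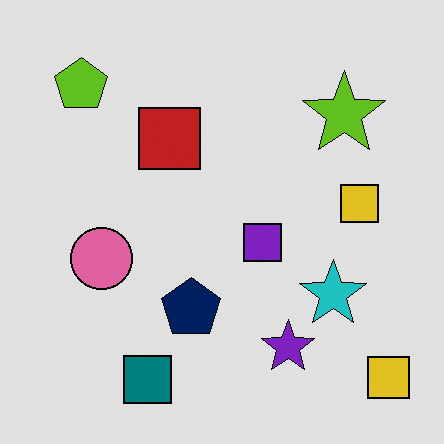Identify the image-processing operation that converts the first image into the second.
This is the original image moderately posterized.

Each flat color has snapped to a coarser quantized level — most visibly, the near-white background has dropped to a flat grey.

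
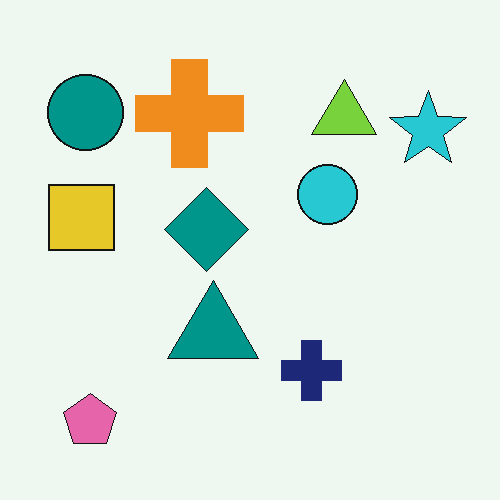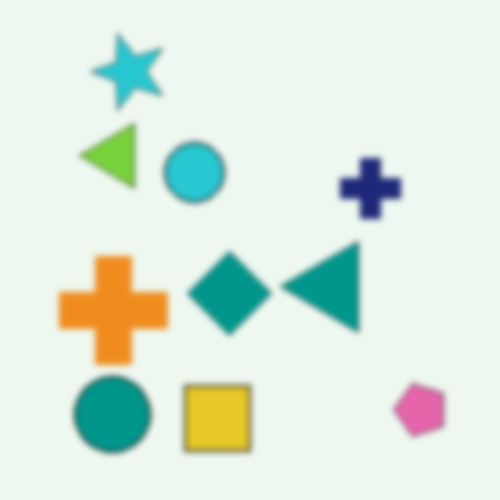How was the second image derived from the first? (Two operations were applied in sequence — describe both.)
This is the original image rotated 90° counter-clockwise, then moderately blurred.

The pink pentagon sits in the bottom-left of the first image and the bottom-right of the second — consistent with a whole-image 90° counter-clockwise rotation. Shape edges and outlines are uniformly softened across the whole image.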